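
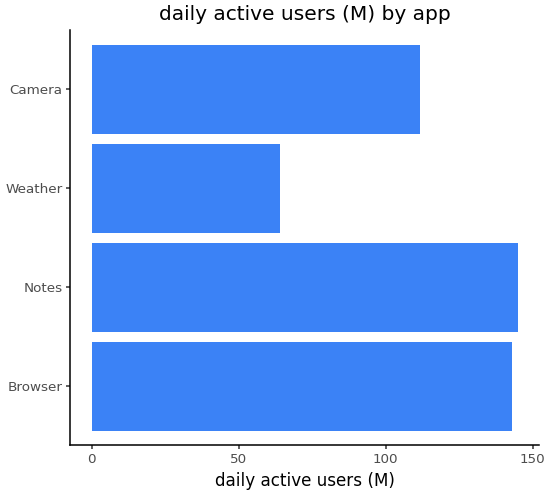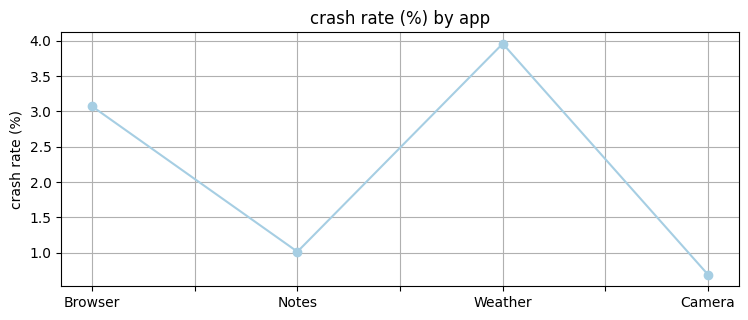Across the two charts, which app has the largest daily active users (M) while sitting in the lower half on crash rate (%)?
Chart 2 median crash rate (%) ≈ 2; below-median apps: Notes, Camera. Among those, Notes has the highest daily active users (M) (≈ 140).

Notes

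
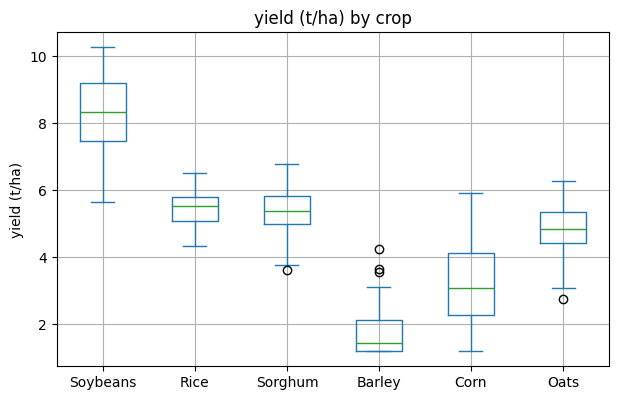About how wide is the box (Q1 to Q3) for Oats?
Q3 ≈ 5, Q1 ≈ 4; IQR ≈ 1.

≈ 1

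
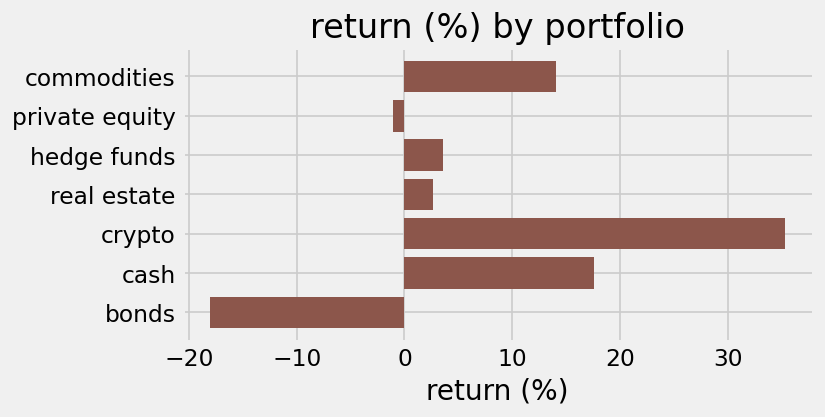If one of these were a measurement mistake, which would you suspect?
crypto

crypto ≈ 35; the rest sit between ≈ -20 and ≈ 20.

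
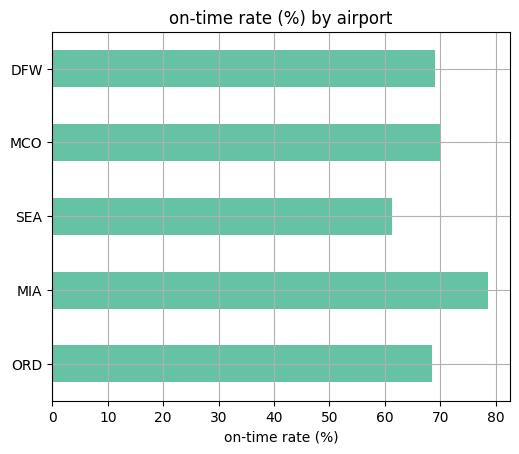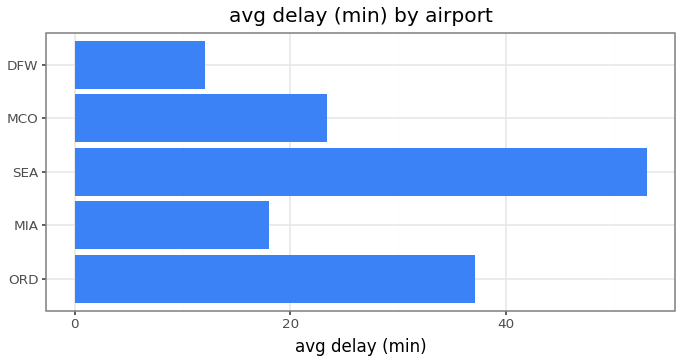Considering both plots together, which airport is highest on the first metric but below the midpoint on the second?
MIA

Chart 2 median avg delay (min) ≈ 25; below-median airports: MIA, DFW. Among those, MIA has the highest on-time rate (%) (≈ 80).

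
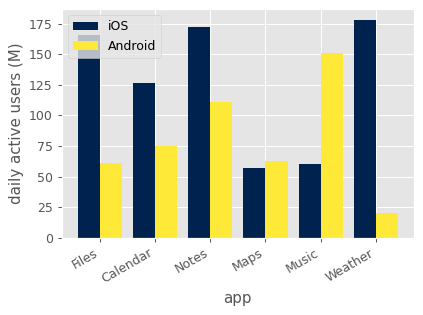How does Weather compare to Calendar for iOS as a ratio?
≈ 1.5×

Weather ≈ 180, Calendar ≈ 120; 180/120 ≈ 1.5.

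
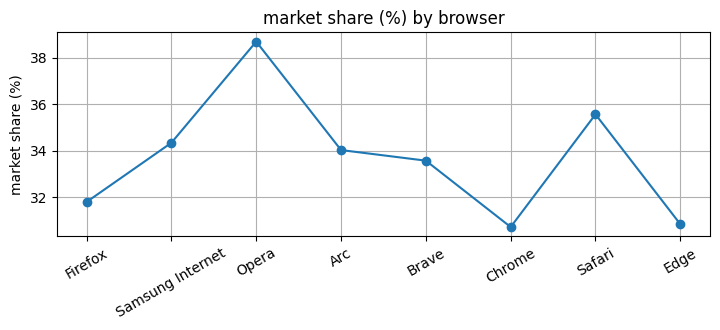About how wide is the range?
≈ 8

Max Opera ≈ 39, min Chrome ≈ 31; range ≈ 8.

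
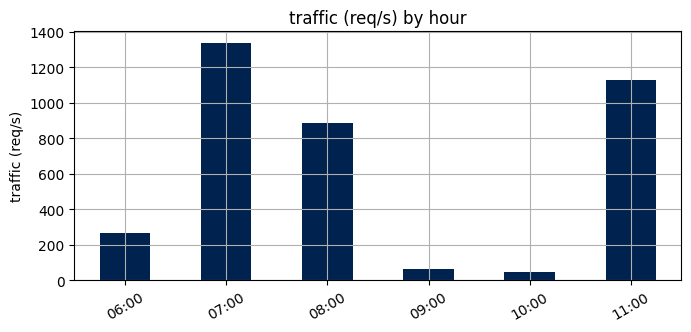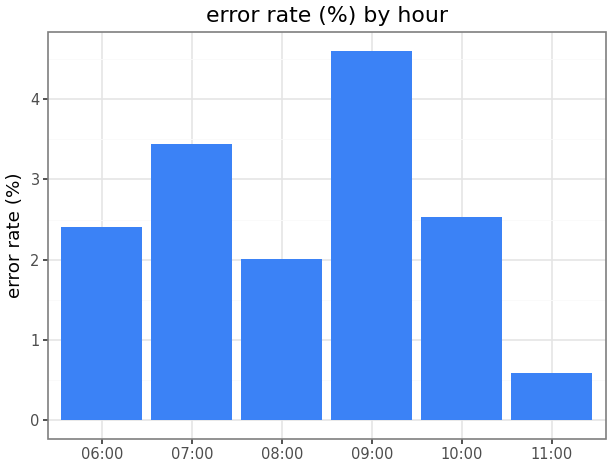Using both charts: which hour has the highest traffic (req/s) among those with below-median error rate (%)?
Chart 2 median error rate (%) ≈ 2.5; below-median hours: 06:00, 08:00, 11:00. Among those, 11:00 has the highest traffic (req/s) (≈ 1200).

11:00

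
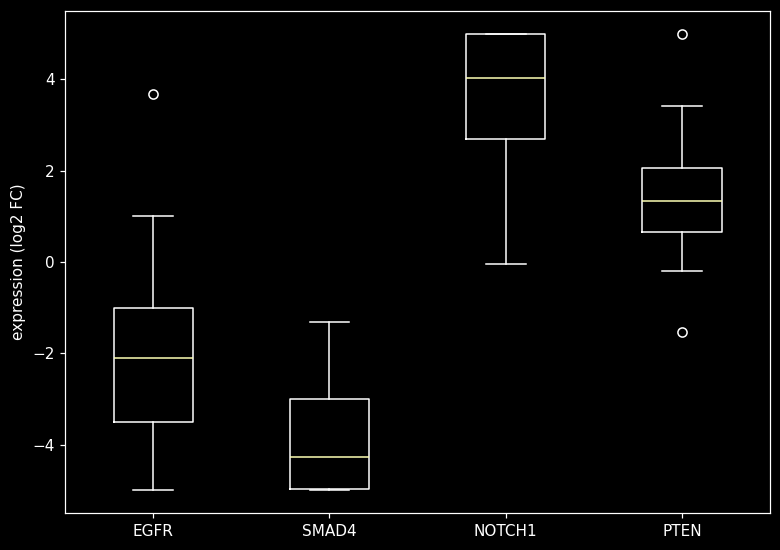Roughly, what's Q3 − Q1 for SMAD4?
Q3 ≈ -3, Q1 ≈ -5; IQR ≈ 2.

≈ 2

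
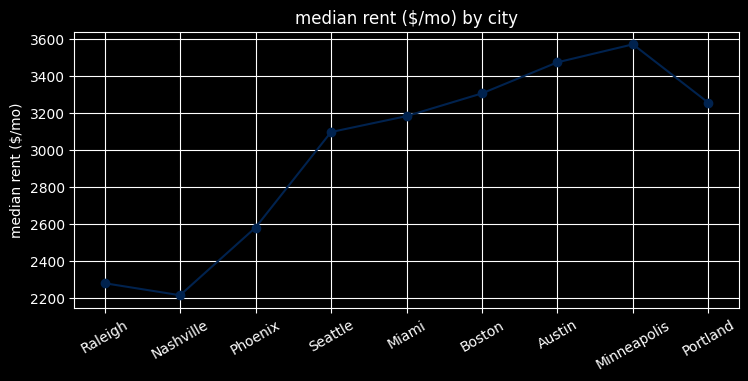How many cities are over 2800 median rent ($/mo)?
6

Above 2800: Seattle, Miami, Boston, Austin, Minneapolis, Portland.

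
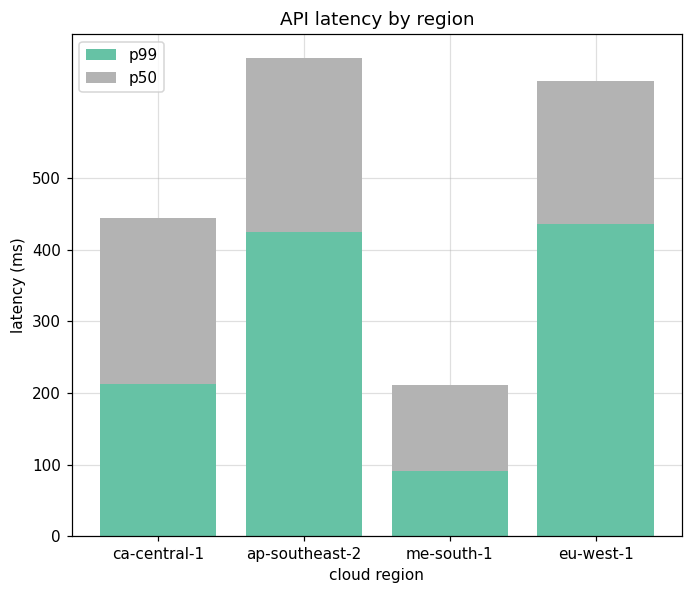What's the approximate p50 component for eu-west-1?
≈ 200

p50 top ≈ 600, bottom ≈ 400; segment ≈ 200.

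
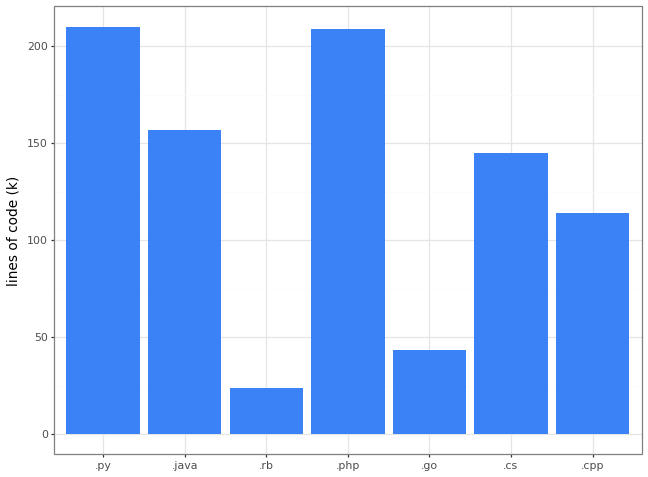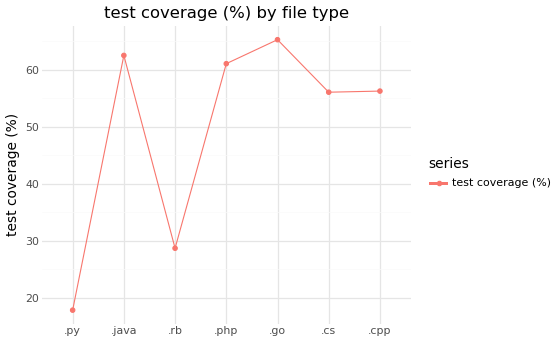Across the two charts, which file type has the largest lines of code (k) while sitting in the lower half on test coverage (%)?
.py

Chart 2 median test coverage (%) ≈ 60; below-median file types: .py, .rb, .cs. Among those, .py has the highest lines of code (k) (≈ 200).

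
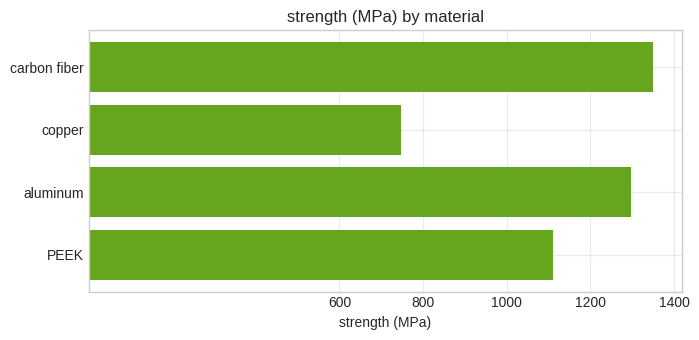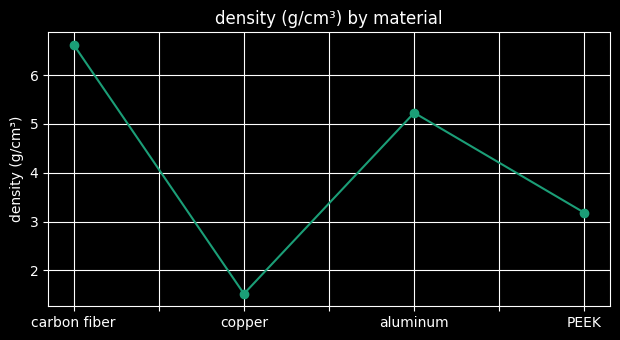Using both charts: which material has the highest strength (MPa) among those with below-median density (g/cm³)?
Chart 2 median density (g/cm³) ≈ 4; below-median materials: copper, PEEK. Among those, PEEK has the highest strength (MPa) (≈ 1200).

PEEK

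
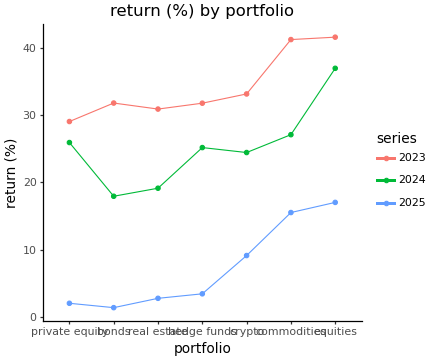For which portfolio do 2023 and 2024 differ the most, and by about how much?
commodities: 2023 ≈ 40, 2024 ≈ 25 → gap ≈ 15. Next-largest (bonds) is only ≈ 10.

commodities, ≈ 15 %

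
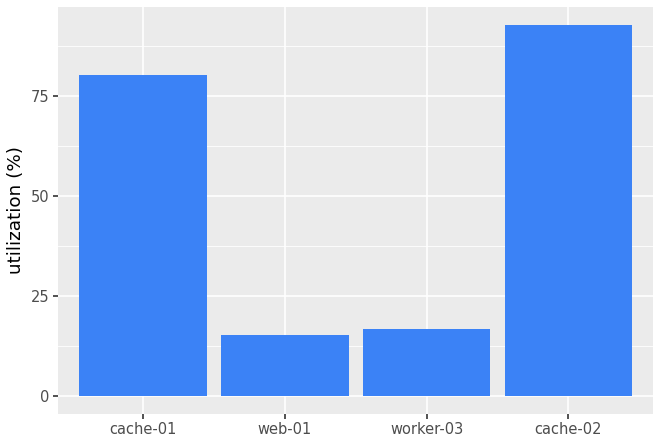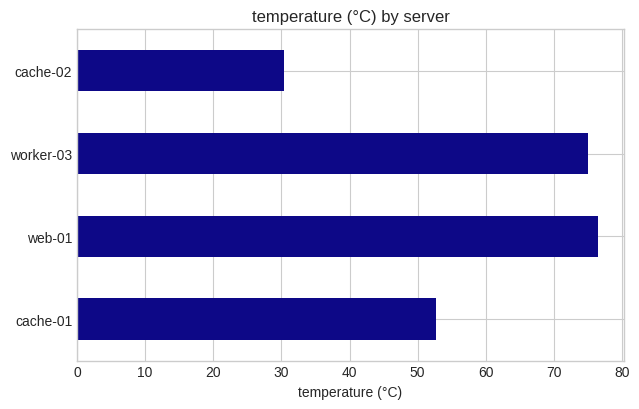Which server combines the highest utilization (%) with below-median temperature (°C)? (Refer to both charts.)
cache-02

Chart 2 median temperature (°C) ≈ 60; below-median servers: cache-01, cache-02. Among those, cache-02 has the highest utilization (%) (≈ 90).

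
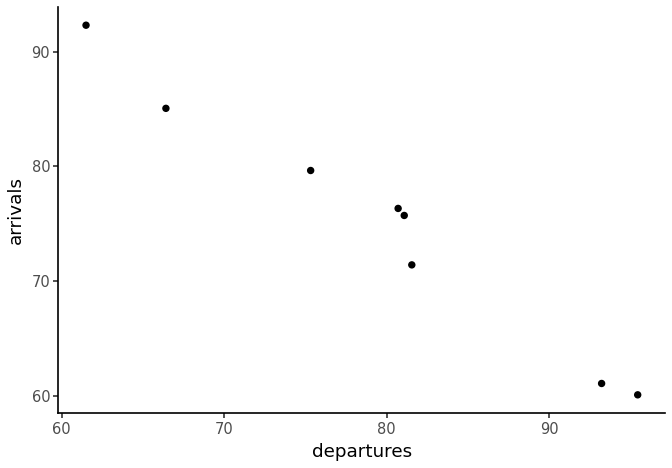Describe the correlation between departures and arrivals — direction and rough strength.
Points are negatively correlated; strong (|r| ≈ 1.0).

negative, strong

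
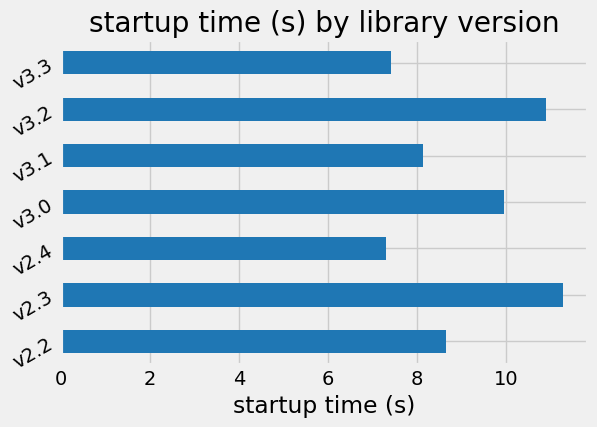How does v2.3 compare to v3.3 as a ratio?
v2.3 ≈ 11, v3.3 ≈ 7; 11/7 ≈ 1.57.

≈ 1.57×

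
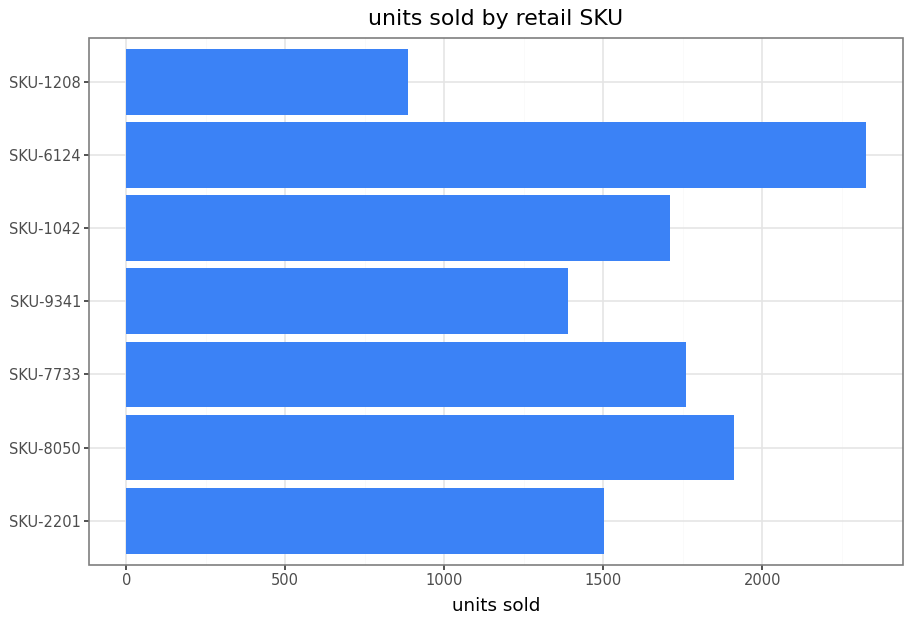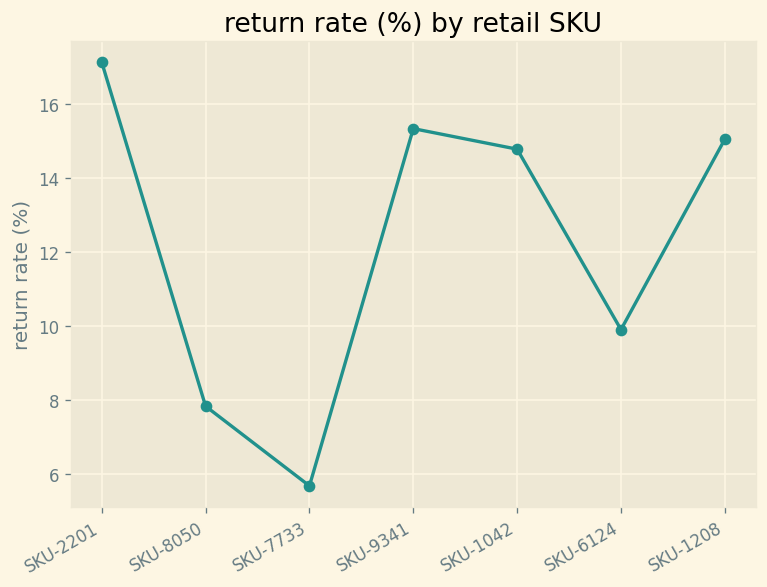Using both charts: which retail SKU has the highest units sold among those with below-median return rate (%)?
Chart 2 median return rate (%) ≈ 14; below-median retail SKUs: SKU-8050, SKU-7733, SKU-6124. Among those, SKU-6124 has the highest units sold (≈ 2500).

SKU-6124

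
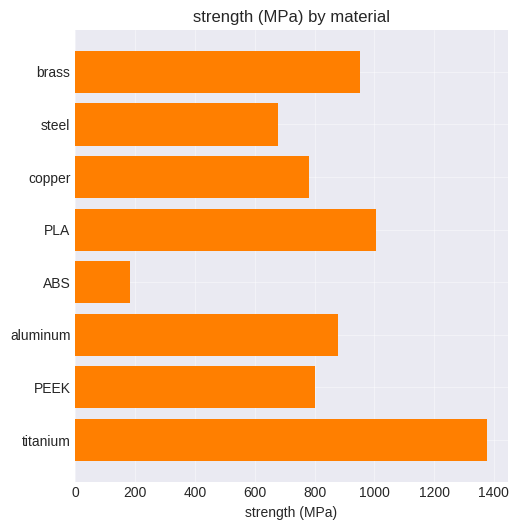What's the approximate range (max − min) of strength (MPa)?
≈ 1200

Max titanium ≈ 1400, min ABS ≈ 200; range ≈ 1200.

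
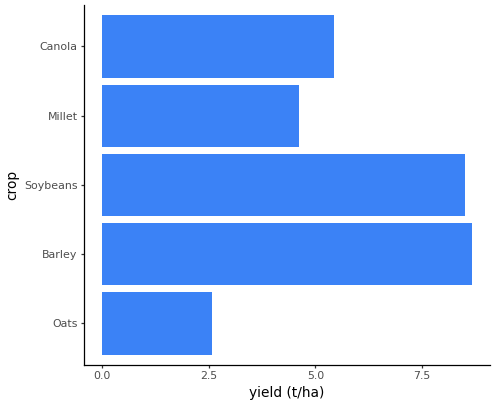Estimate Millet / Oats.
Millet ≈ 5, Oats ≈ 3; 5/3 ≈ 1.67.

≈ 1.67×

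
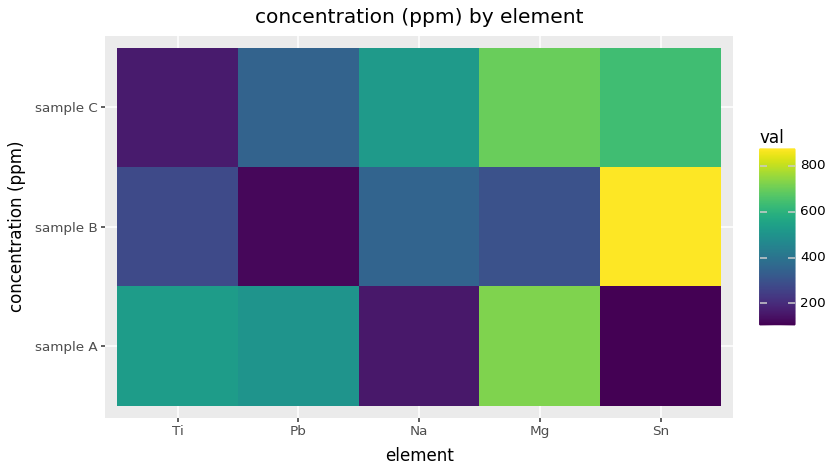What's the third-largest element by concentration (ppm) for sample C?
Top 4 for sample C: Mg ≈ 700, Sn ≈ 600, Na ≈ 500, Pb ≈ 300.

Na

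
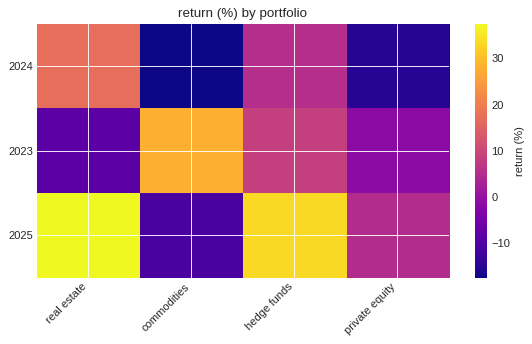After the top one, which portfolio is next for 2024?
hedge funds

Top 3 for 2024: real estate ≈ 15, hedge funds ≈ 5, private equity ≈ -15.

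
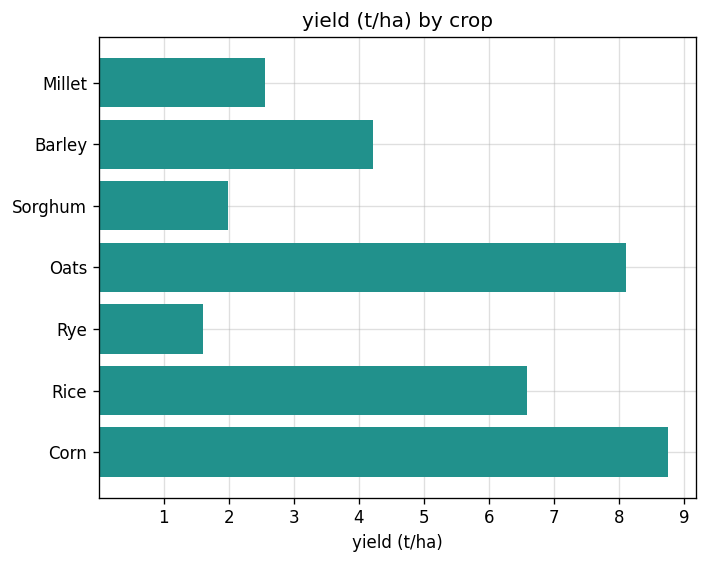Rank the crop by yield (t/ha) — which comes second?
Top 3: Corn ≈ 9, Oats ≈ 8, Rice ≈ 7.

Oats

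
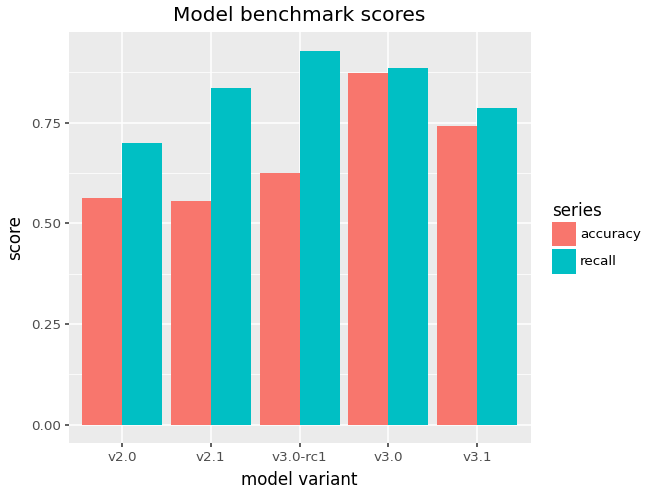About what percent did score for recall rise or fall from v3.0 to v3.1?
v3.0 ≈ 0.9, v3.1 ≈ 0.8; (0.8 − 0.9) / 0.9 ≈ -11.1%.

≈ -11.1%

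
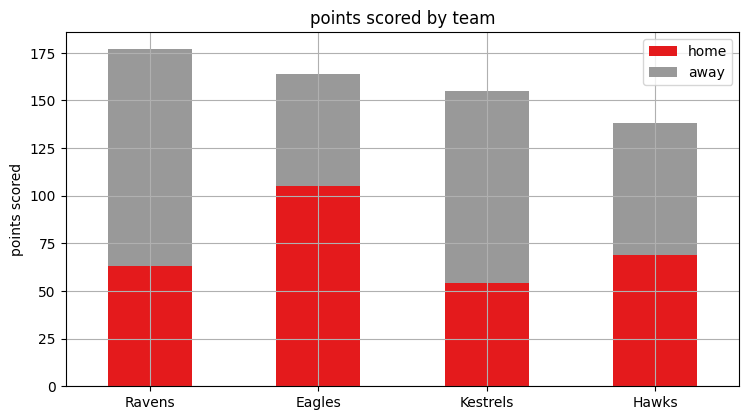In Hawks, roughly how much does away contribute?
≈ 80

away top ≈ 140, bottom ≈ 60; segment ≈ 80.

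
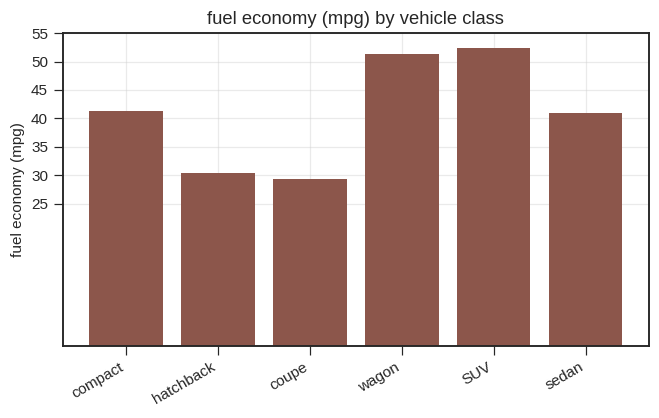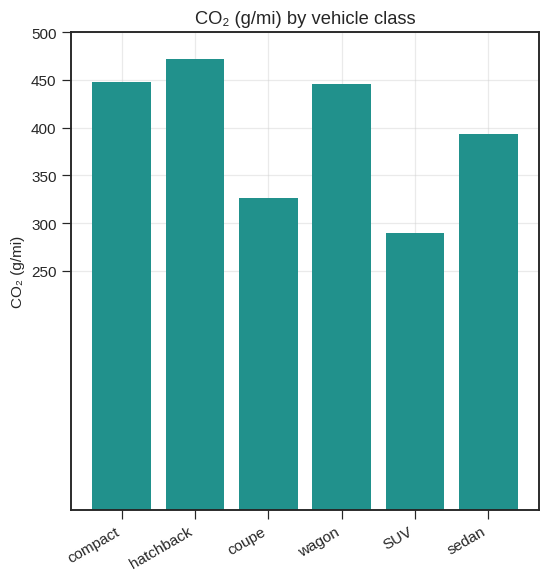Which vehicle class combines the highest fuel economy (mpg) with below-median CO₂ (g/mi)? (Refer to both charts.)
Chart 2 median CO₂ (g/mi) ≈ 400; below-median vehicle classes: coupe, SUV, sedan. Among those, SUV has the highest fuel economy (mpg) (≈ 50).

SUV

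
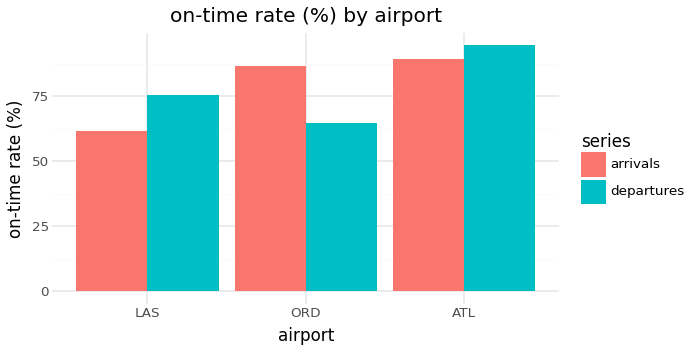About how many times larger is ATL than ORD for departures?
ATL ≈ 90, ORD ≈ 60; 90/60 ≈ 1.5.

≈ 1.5×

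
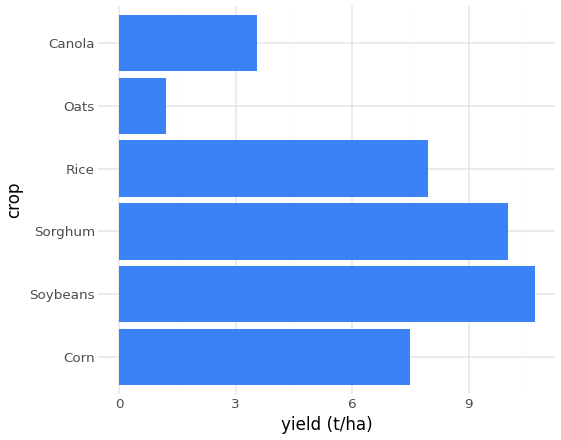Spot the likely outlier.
Oats ≈ 1; the rest sit between ≈ 4 and ≈ 11.

Oats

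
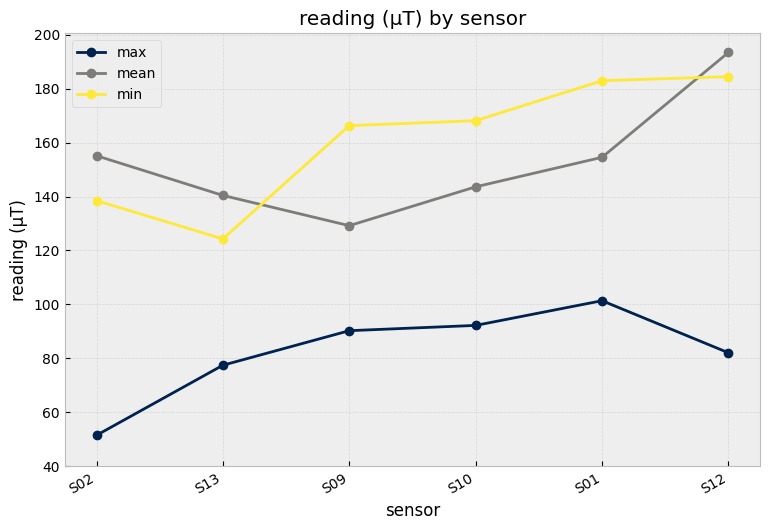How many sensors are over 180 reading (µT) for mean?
Above 180: S12.

1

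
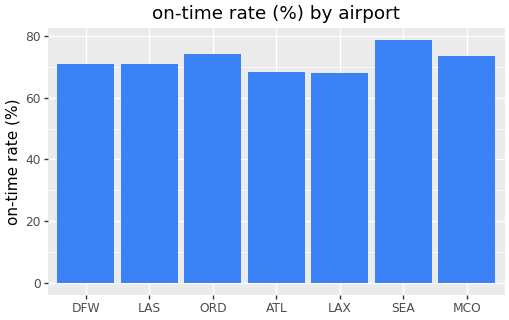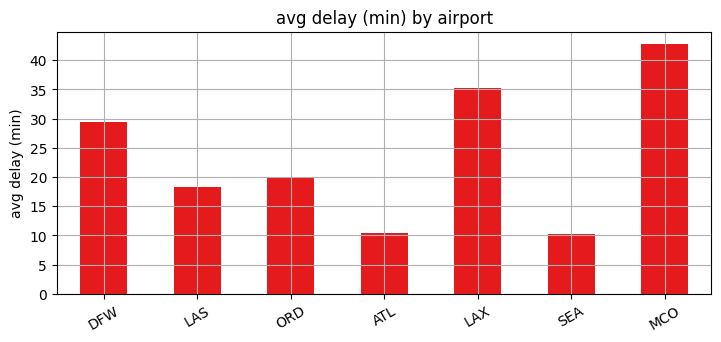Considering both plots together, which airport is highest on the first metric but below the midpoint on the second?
SEA

Chart 2 median avg delay (min) ≈ 20; below-median airports: LAS, ATL, SEA. Among those, SEA has the highest on-time rate (%) (≈ 80).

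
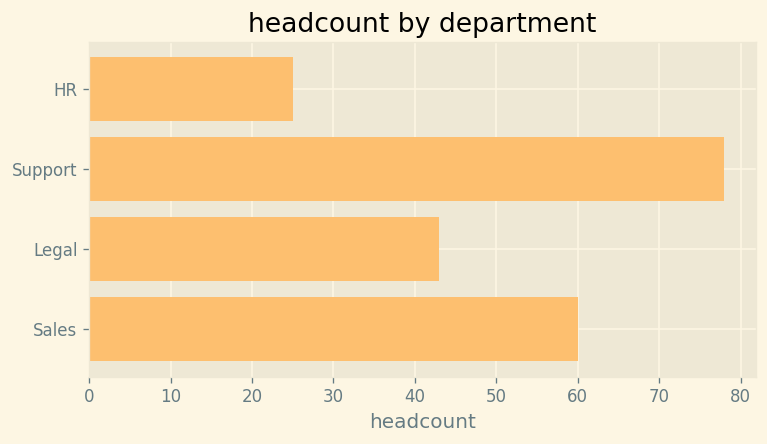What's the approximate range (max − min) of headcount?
≈ 60

Max Support ≈ 80, min HR ≈ 20; range ≈ 60.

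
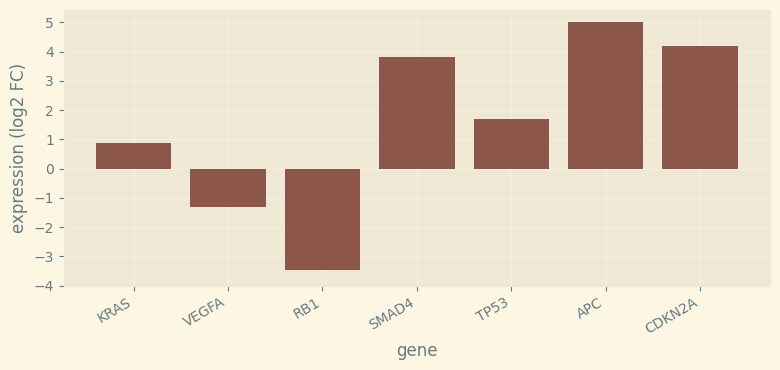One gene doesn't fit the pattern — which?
RB1 ≈ -3; the rest sit between ≈ -1 and ≈ 5.

RB1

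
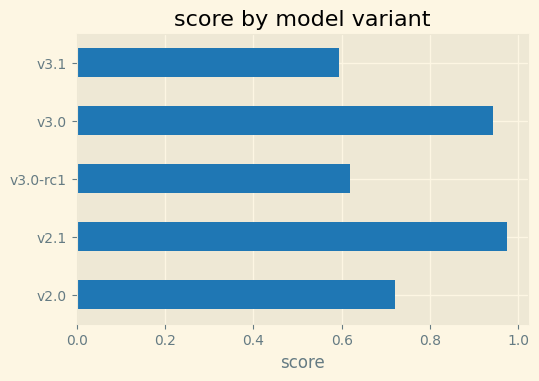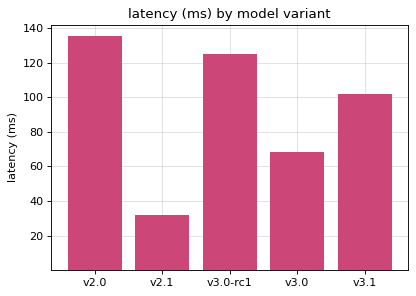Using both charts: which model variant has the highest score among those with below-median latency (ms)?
Chart 2 median latency (ms) ≈ 100; below-median model variants: v2.1, v3.0. Among those, v2.1 has the highest score (≈ 1).

v2.1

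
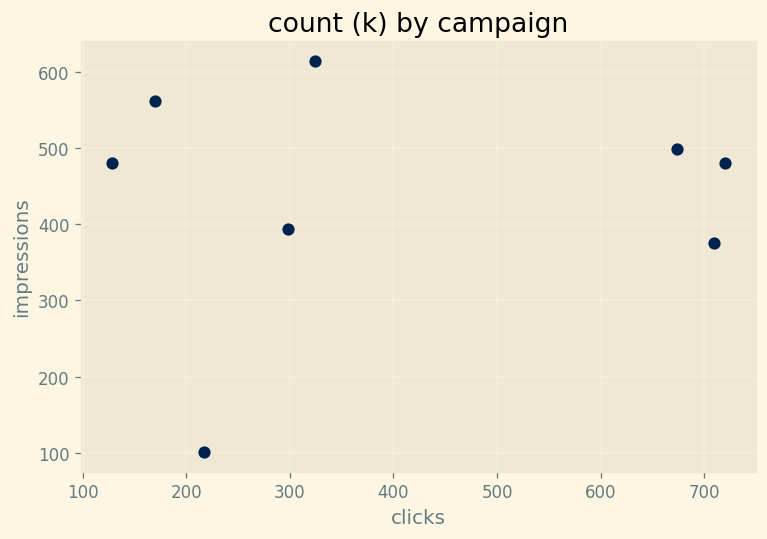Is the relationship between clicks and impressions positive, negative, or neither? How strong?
no clear correlation

Points are roughly uncorrelated; weak (|r| ≈ 0.1).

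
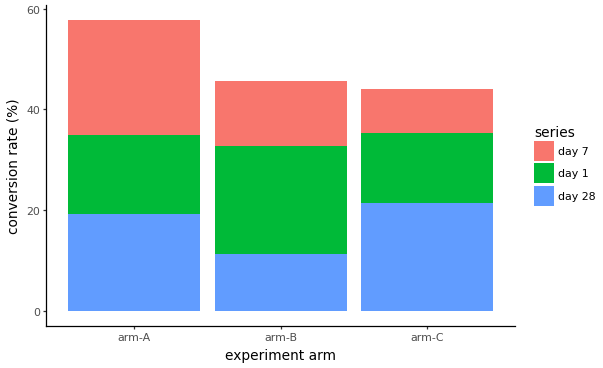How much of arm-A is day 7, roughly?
≈ 25

day 7 top ≈ 60, bottom ≈ 35; segment ≈ 25.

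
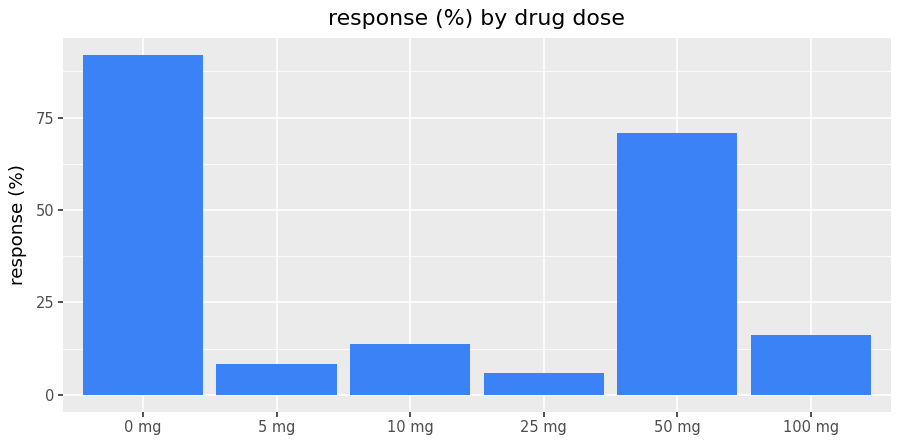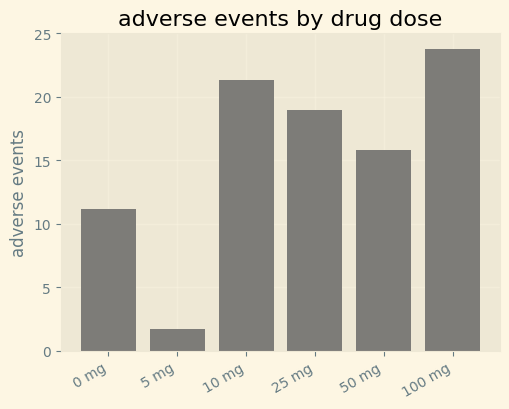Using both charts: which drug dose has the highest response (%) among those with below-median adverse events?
Chart 2 median adverse events ≈ 15; below-median drug doses: 0 mg, 5 mg, 50 mg. Among those, 0 mg has the highest response (%) (≈ 90).

0 mg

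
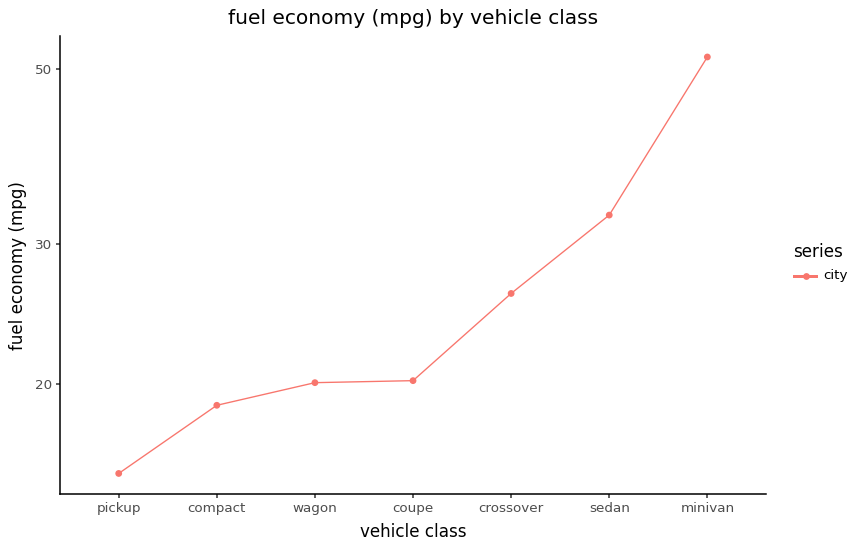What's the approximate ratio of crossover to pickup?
≈ 1.67×

crossover ≈ 25, pickup ≈ 15; 25/15 ≈ 1.67.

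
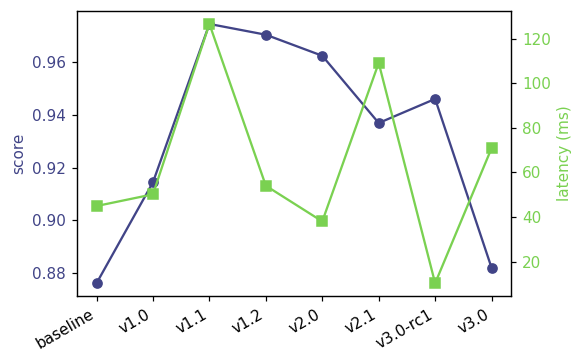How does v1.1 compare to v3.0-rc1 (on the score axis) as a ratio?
v1.1 ≈ 0.97, v3.0-rc1 ≈ 0.95; 0.97/0.95 ≈ 1.02.

≈ 1.02×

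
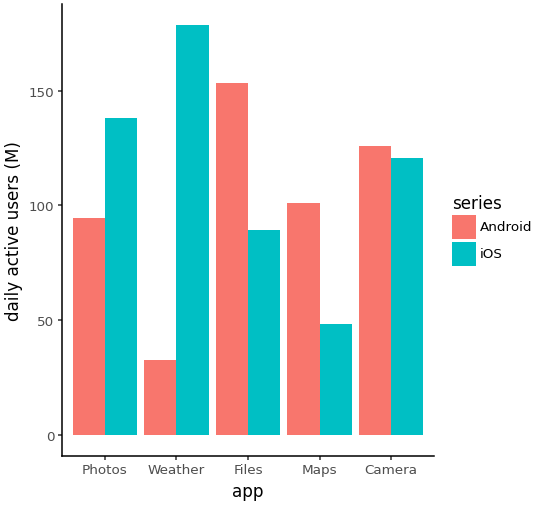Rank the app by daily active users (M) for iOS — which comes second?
Photos

Top 3 for iOS: Weather ≈ 180, Photos ≈ 140, Camera ≈ 120.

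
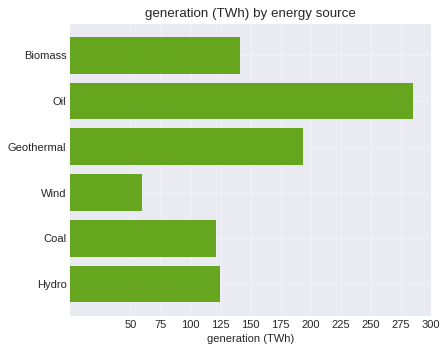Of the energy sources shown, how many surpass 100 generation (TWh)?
Above 100: Biomass, Oil, Geothermal, Coal, Hydro.

5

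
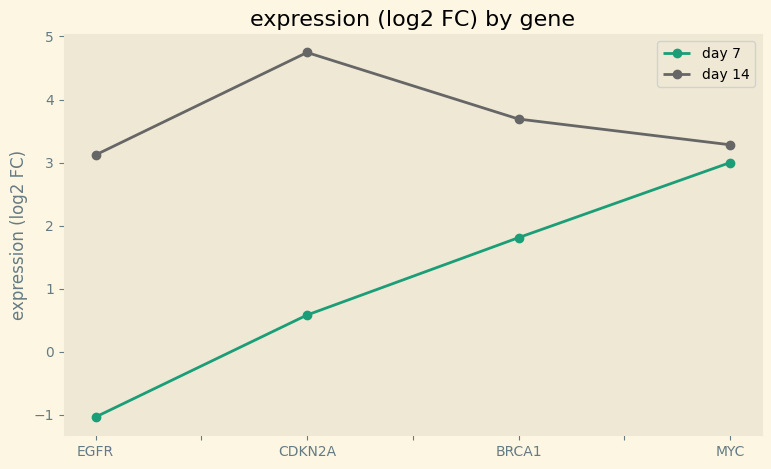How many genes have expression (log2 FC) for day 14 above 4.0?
Above 4.0: CDKN2A.

1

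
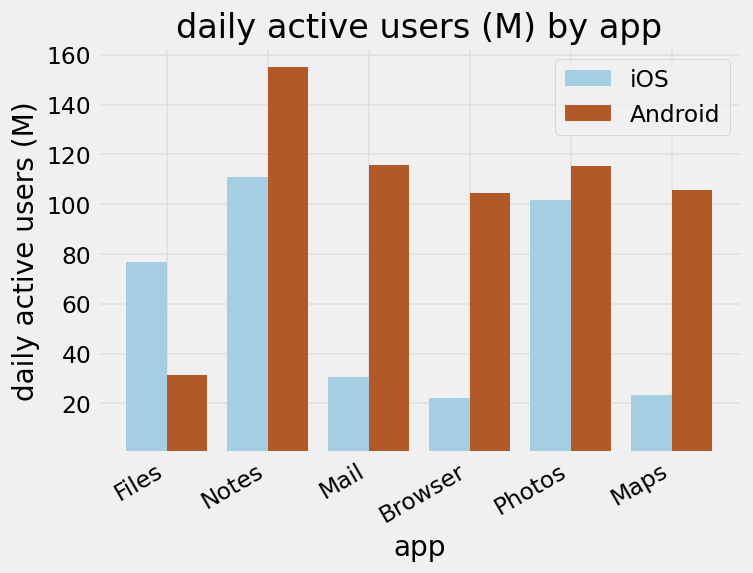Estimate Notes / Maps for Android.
≈ 1.6×

Notes ≈ 160, Maps ≈ 100; 160/100 ≈ 1.6.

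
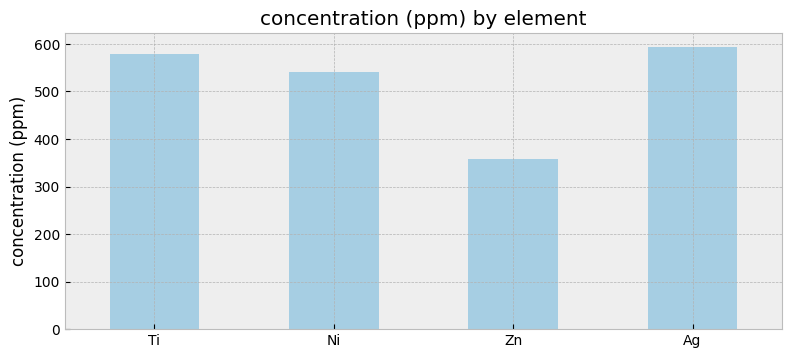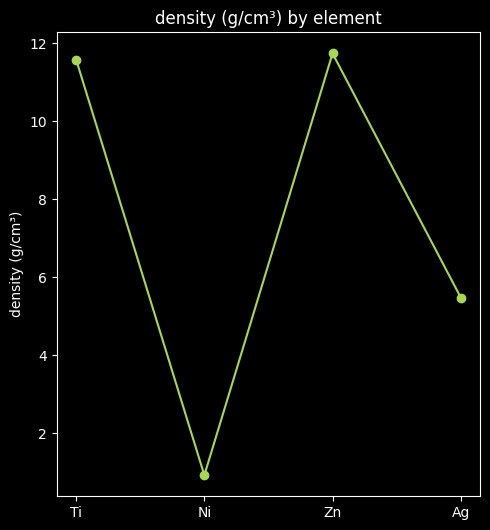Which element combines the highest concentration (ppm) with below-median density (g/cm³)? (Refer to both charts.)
Ag

Chart 2 median density (g/cm³) ≈ 8; below-median elements: Ni, Ag. Among those, Ag has the highest concentration (ppm) (≈ 600).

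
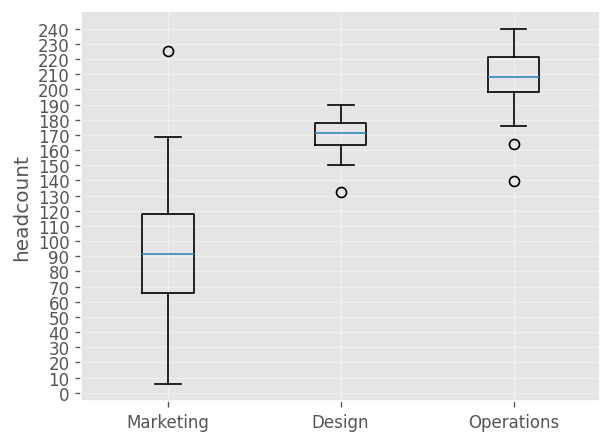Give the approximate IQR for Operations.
Q3 ≈ 220, Q1 ≈ 200; IQR ≈ 20.

≈ 20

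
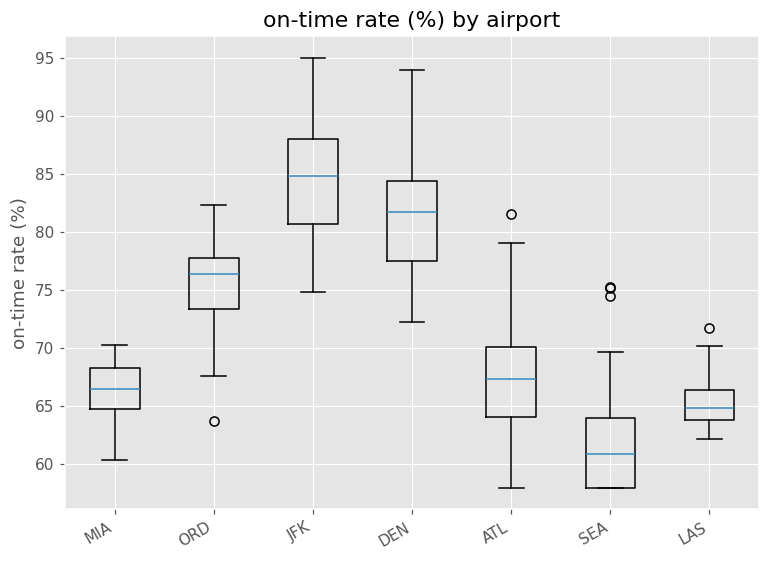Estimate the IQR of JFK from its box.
Q3 ≈ 88, Q1 ≈ 80; IQR ≈ 8.

≈ 8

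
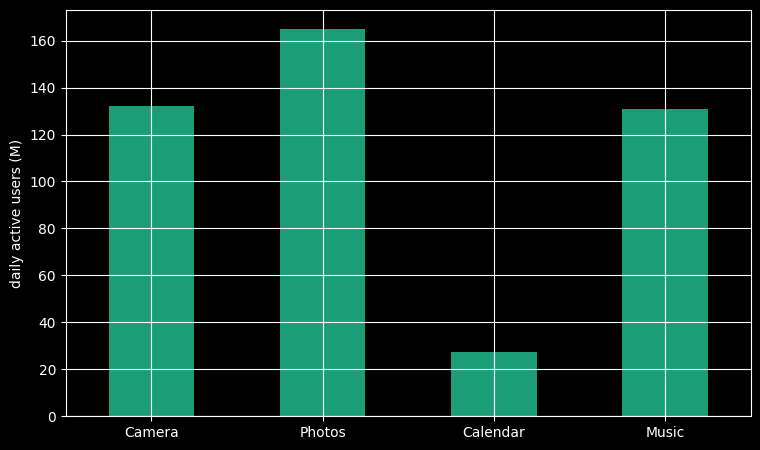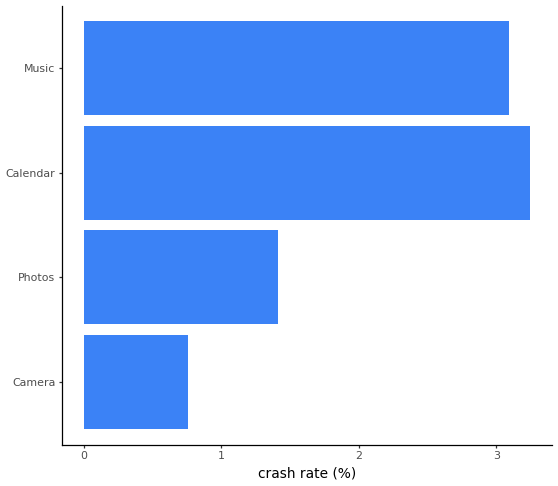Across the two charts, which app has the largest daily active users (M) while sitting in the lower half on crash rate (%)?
Photos

Chart 2 median crash rate (%) ≈ 2.5; below-median apps: Camera, Photos. Among those, Photos has the highest daily active users (M) (≈ 160).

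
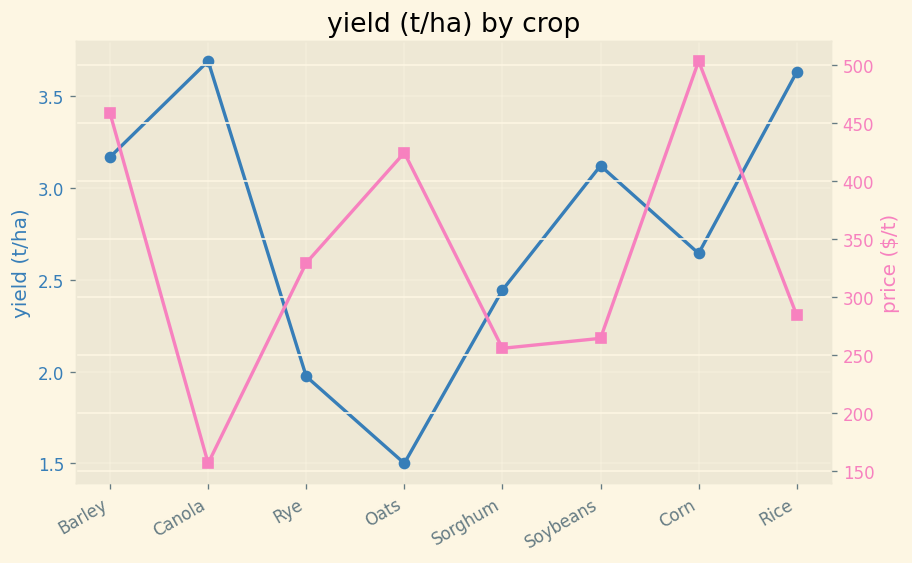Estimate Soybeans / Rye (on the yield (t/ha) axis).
Soybeans ≈ 3.2, Rye ≈ 2.0; 3.2/2.0 ≈ 1.6.

≈ 1.6×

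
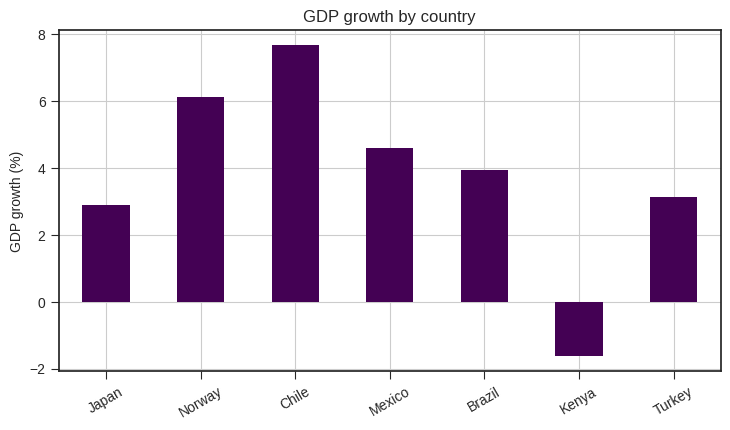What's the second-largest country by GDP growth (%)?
Top 3: Chile ≈ 8, Norway ≈ 6, Mexico ≈ 5.

Norway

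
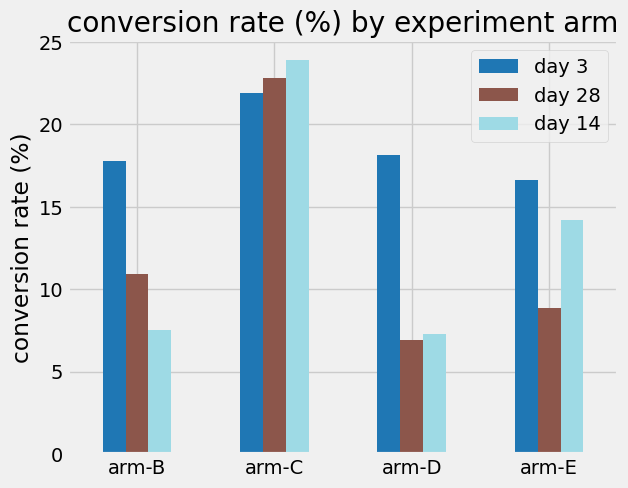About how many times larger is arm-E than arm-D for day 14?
≈ 1.75×

arm-E ≈ 14, arm-D ≈ 8; 14/8 ≈ 1.75.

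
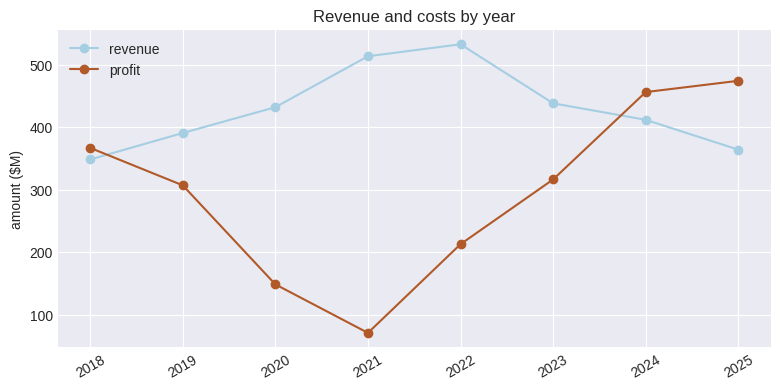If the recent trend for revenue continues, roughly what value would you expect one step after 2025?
Last three: 450, 400, 350 → slope ≈ -50/step → next ≈ 300.

≈ 300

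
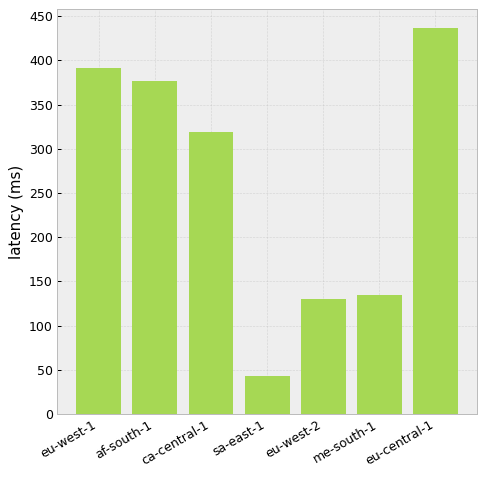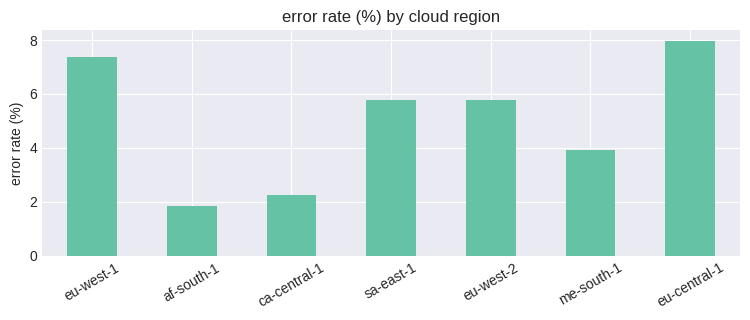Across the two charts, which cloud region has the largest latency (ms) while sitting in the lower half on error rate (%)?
af-south-1

Chart 2 median error rate (%) ≈ 6; below-median cloud regions: af-south-1, ca-central-1, me-south-1. Among those, af-south-1 has the highest latency (ms) (≈ 400).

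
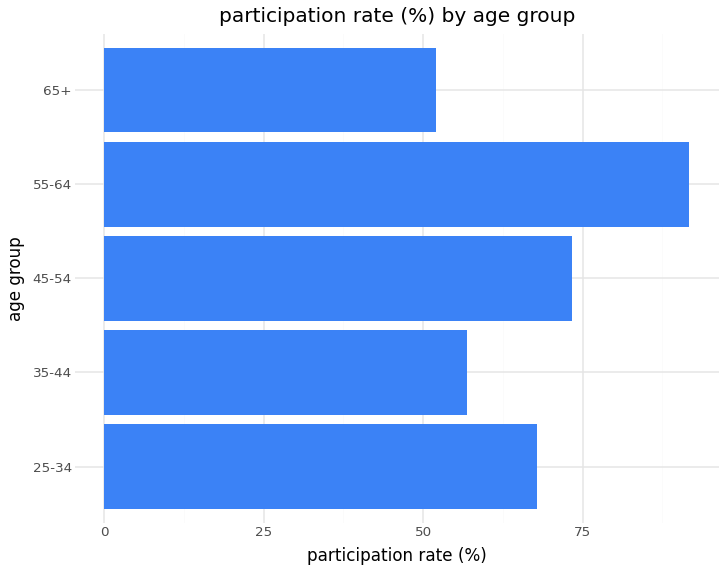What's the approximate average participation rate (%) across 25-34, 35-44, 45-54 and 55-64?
(70 + 60 + 70 + 90) / 4 ≈ 72.

≈ 72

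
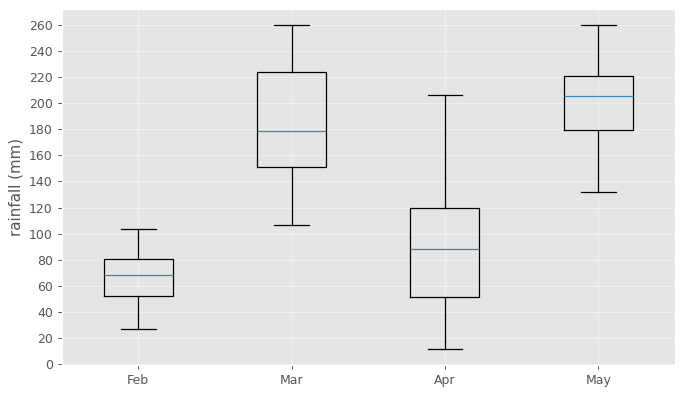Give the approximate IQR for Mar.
Q3 ≈ 220, Q1 ≈ 160; IQR ≈ 60.

≈ 60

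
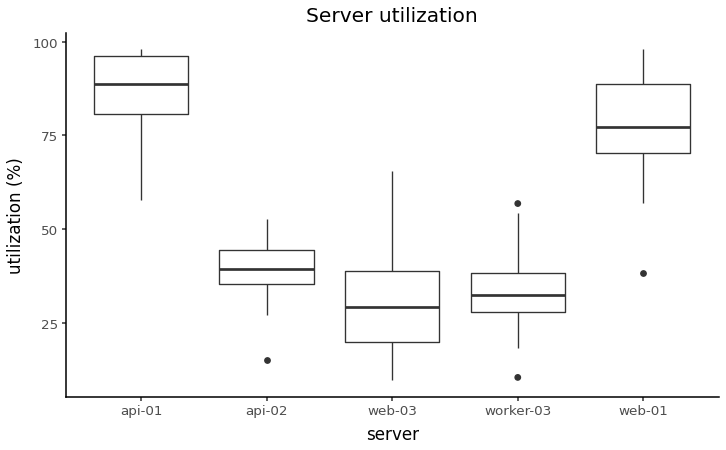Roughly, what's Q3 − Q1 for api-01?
Q3 ≈ 95, Q1 ≈ 80; IQR ≈ 15.

≈ 15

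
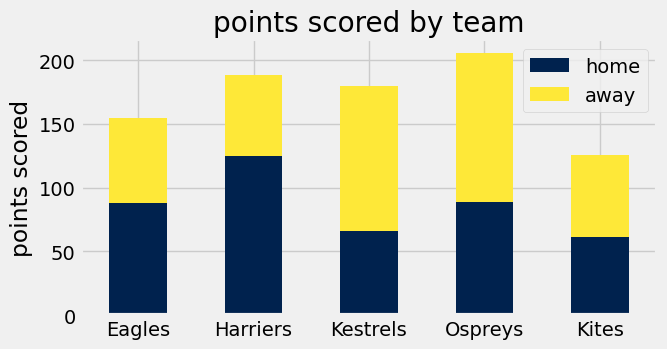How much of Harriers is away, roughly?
away top ≈ 180, bottom ≈ 120; segment ≈ 60.

≈ 60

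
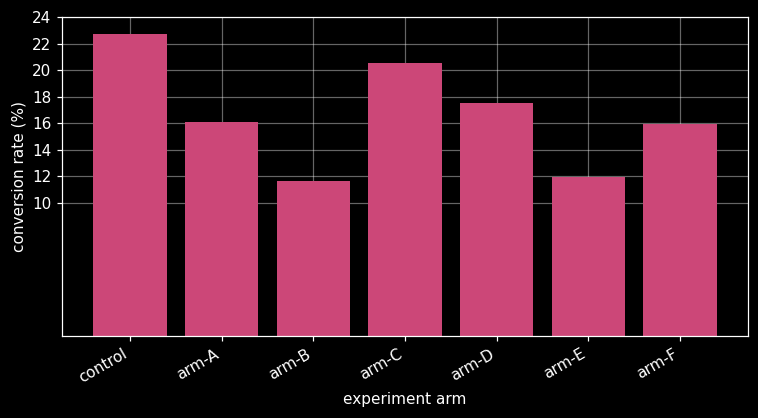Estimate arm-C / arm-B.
arm-C ≈ 20, arm-B ≈ 12; 20/12 ≈ 1.67.

≈ 1.67×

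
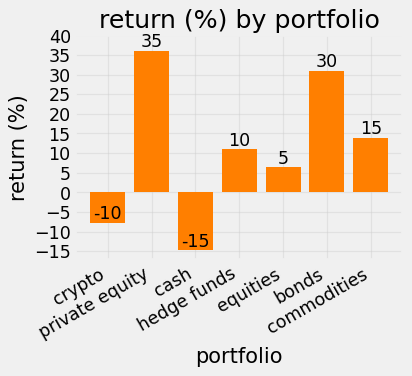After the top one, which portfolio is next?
Top 3: private equity ≈ 35, bonds ≈ 30, commodities ≈ 15.

bonds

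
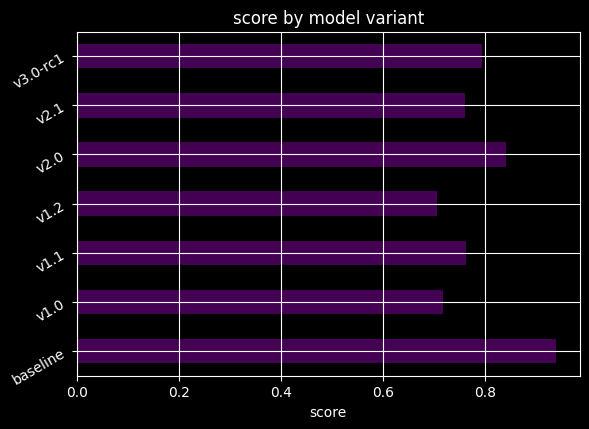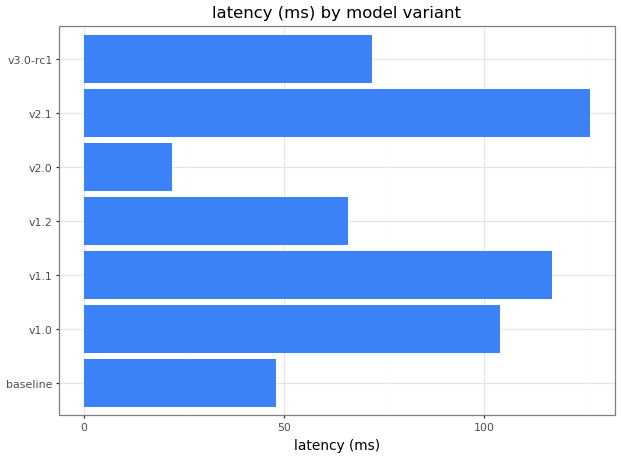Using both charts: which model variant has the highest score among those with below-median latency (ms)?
baseline

Chart 2 median latency (ms) ≈ 80; below-median model variants: baseline, v1.2, v2.0. Among those, baseline has the highest score (≈ 0.9).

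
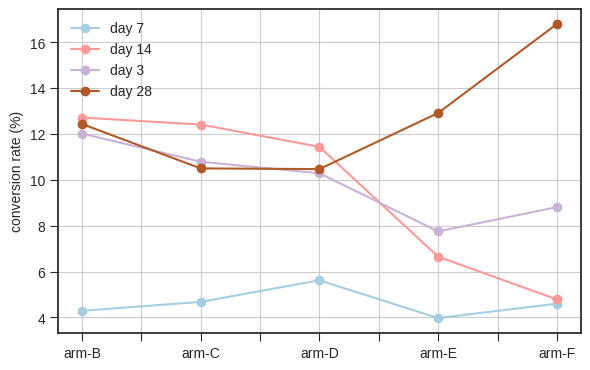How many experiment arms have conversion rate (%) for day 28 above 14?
Above 14: arm-F.

1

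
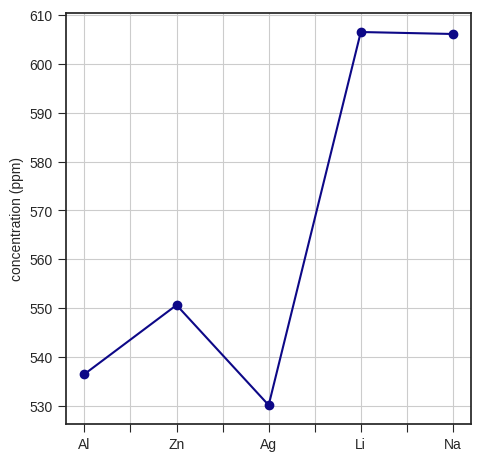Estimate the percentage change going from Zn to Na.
Zn ≈ 550, Na ≈ 610; (610 − 550) / 550 ≈ +10.9%.

≈ +10.9%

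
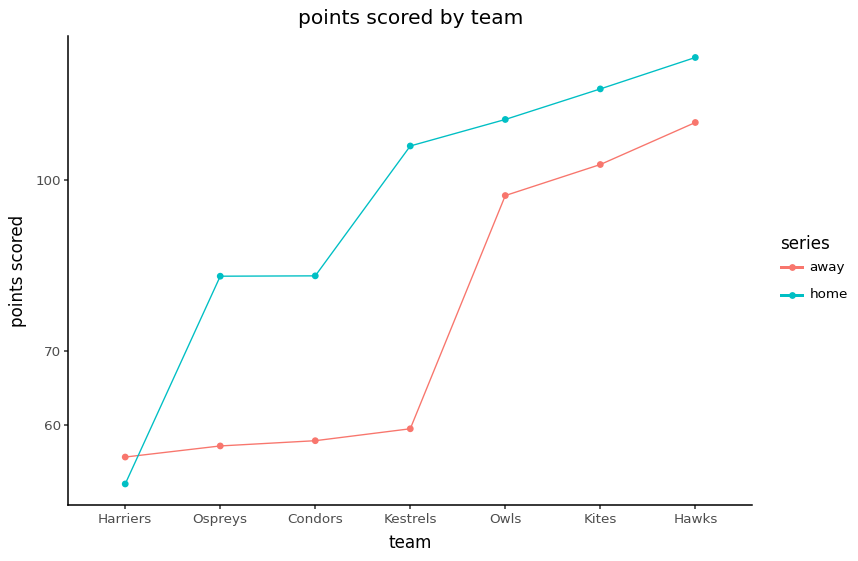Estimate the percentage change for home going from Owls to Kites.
Owls ≈ 110, Kites ≈ 120; (120 − 110) / 110 ≈ +9.1%.

≈ +9.1%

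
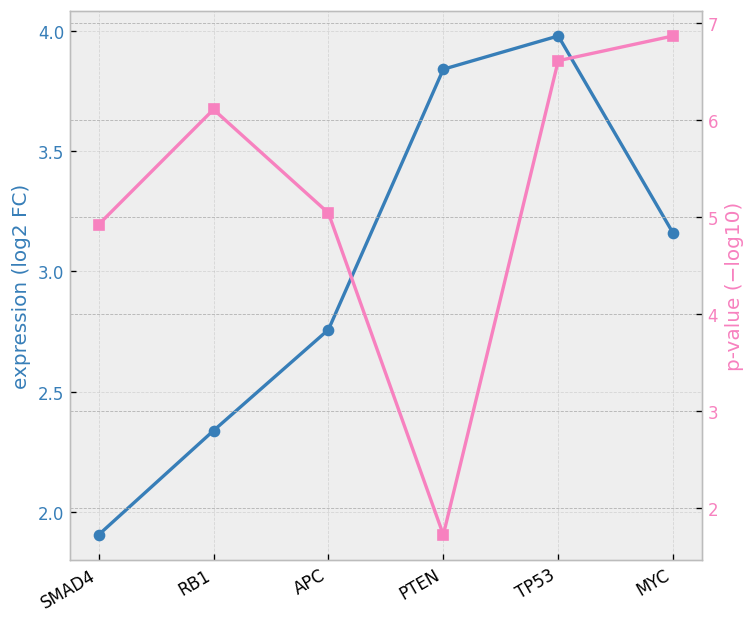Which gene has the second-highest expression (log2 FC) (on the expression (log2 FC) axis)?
PTEN

Top 3 (on the expression (log2 FC) axis): TP53 ≈ 4.0, PTEN ≈ 3.8, MYC ≈ 3.2.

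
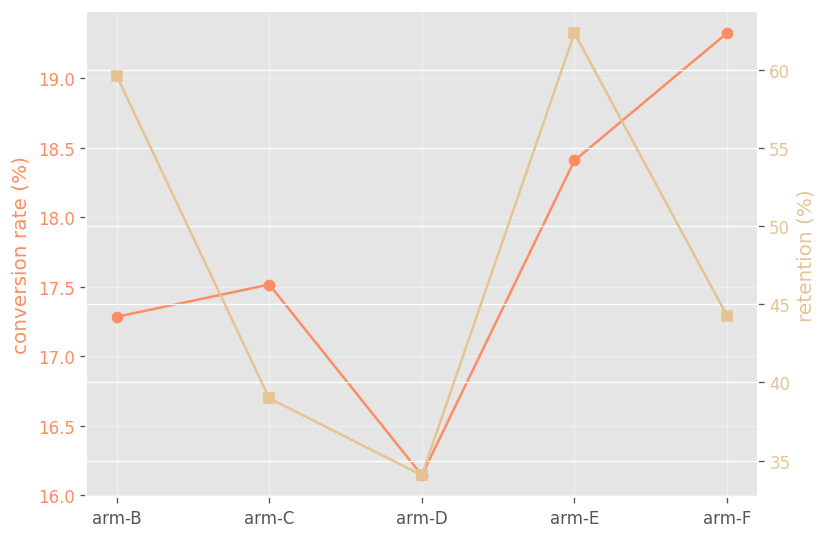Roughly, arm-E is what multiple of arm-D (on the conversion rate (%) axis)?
arm-E ≈ 18.5, arm-D ≈ 16.0; 18.5/16.0 ≈ 1.16.

≈ 1.16×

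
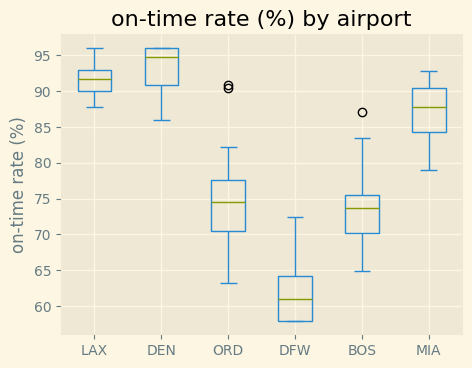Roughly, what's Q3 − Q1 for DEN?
Q3 ≈ 95, Q1 ≈ 90; IQR ≈ 5.

≈ 5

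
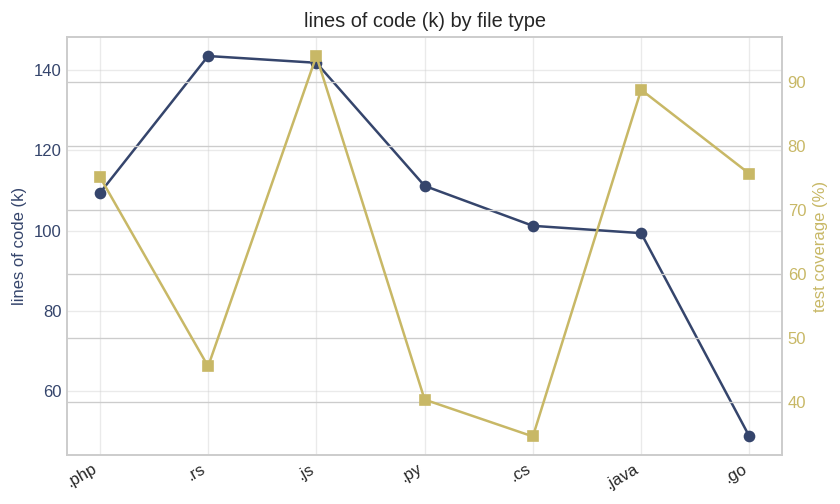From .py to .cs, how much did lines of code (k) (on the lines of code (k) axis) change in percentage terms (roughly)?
≈ -9.1%

.py ≈ 110, .cs ≈ 100; (100 − 110) / 110 ≈ -9.1%.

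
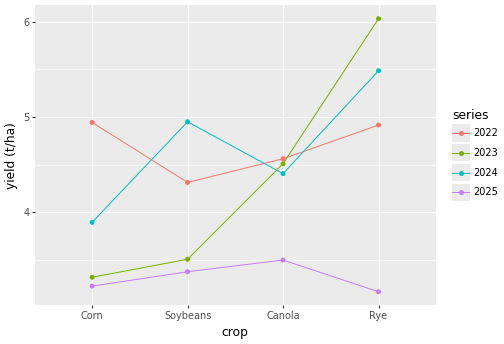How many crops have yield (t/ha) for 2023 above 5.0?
1

Above 5.0: Rye.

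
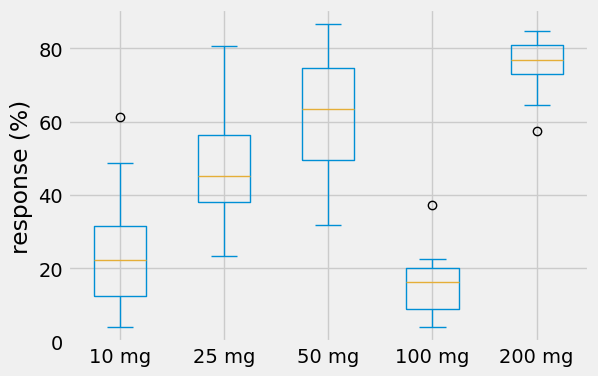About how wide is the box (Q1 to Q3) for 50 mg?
Q3 ≈ 75, Q1 ≈ 50; IQR ≈ 25.

≈ 25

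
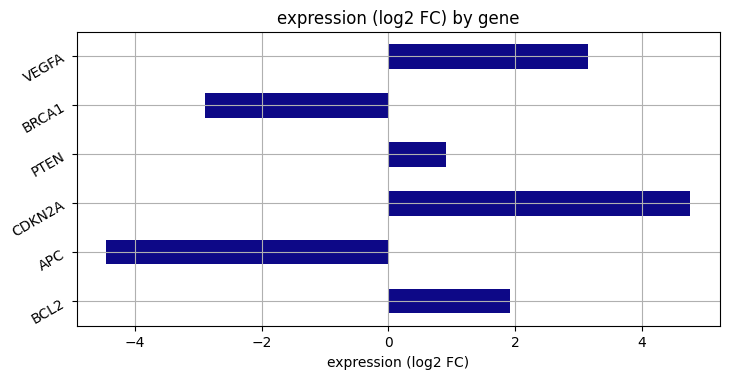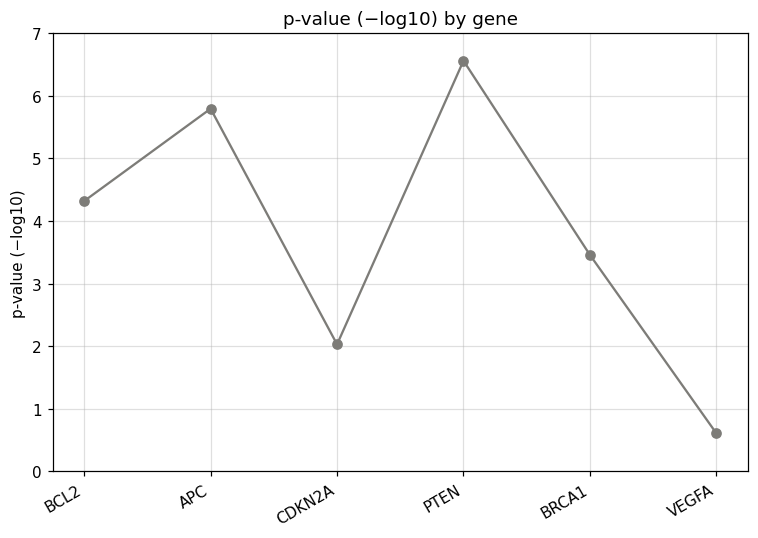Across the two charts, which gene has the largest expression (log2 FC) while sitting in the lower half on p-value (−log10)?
CDKN2A

Chart 2 median p-value (−log10) ≈ 4; below-median genes: CDKN2A, BRCA1, VEGFA. Among those, CDKN2A has the highest expression (log2 FC) (≈ 5).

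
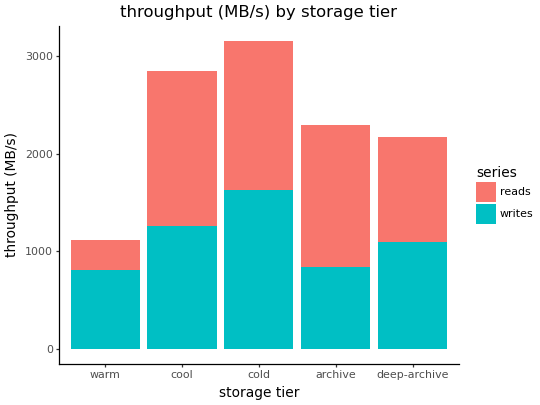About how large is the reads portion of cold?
reads top ≈ 3000, bottom ≈ 1500; segment ≈ 1500.

≈ 1500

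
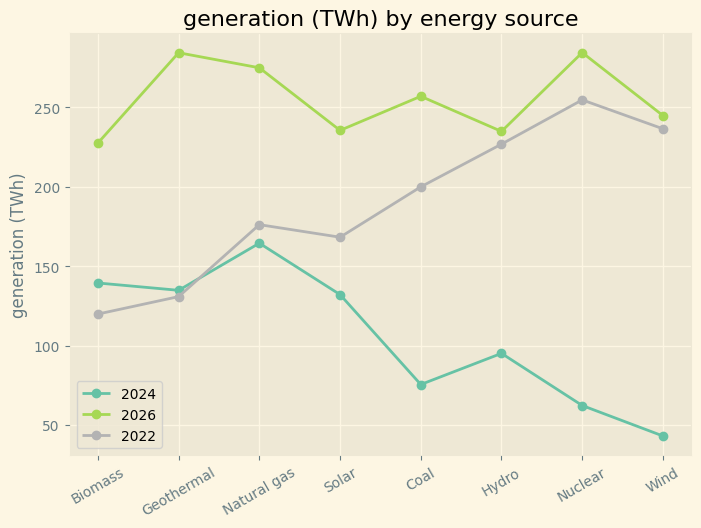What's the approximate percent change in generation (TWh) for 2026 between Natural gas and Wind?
Natural gas ≈ 275, Wind ≈ 250; (250 − 275) / 275 ≈ -9.1%.

≈ -9.1%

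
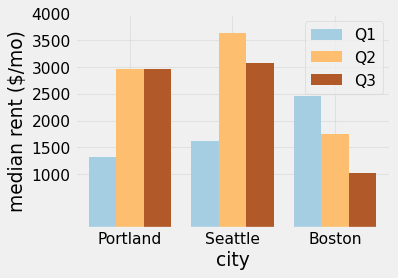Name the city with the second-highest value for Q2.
Top 3 for Q2: Seattle ≈ 3500, Portland ≈ 3000, Boston ≈ 2000.

Portland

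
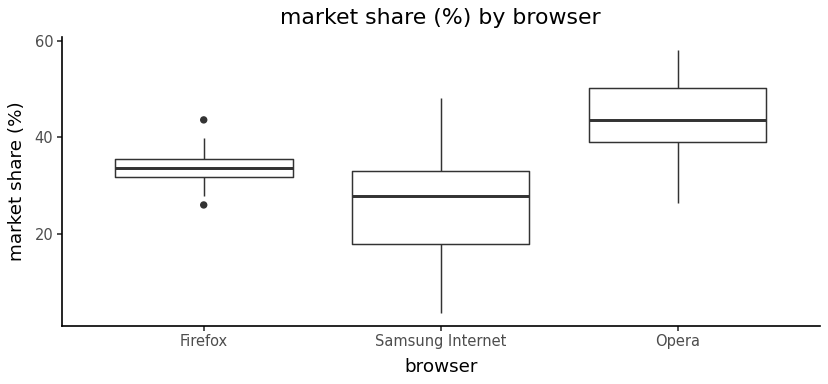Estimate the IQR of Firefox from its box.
≈ 4

Q3 ≈ 36, Q1 ≈ 32; IQR ≈ 4.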